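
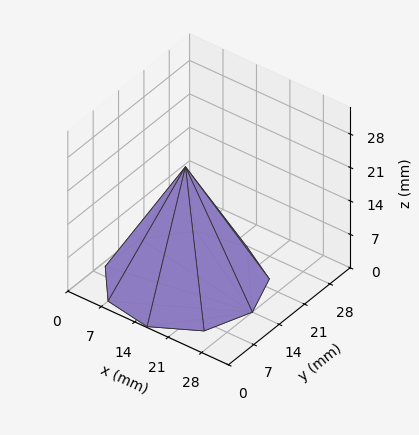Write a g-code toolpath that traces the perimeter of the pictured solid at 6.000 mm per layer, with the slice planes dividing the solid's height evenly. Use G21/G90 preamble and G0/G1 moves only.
Reading the render: the shape is a regular 9-sided pyramid, base circumscribed radius ≈ 14 mm, apex at z ≈ 24 mm (dimensions read to the nearest mm from the axis ticks). For the g-code, the solid's height is divided into equal slices at the stated Δz and each level perimeter traced with G1 moves after a G0 lift.

; perimeter-only toolpath
G21 ; units = mm
G90 ; absolute positioning
G28 ; home
; layer 1
G0 Z6.000
G0 X24.500 Y14.000
G1 X22.044 Y20.749
G1 X15.823 Y24.340
G1 X8.750 Y23.093
G1 X4.133 Y17.591
G1 X4.133 Y10.409
G1 X8.750 Y4.907
G1 X15.823 Y3.660
G1 X22.044 Y7.251
G1 X24.500 Y14.000
; layer 2
G0 Z12.000
G0 X21.000 Y14.000
G1 X19.363 Y18.499
G1 X15.216 Y20.893
G1 X10.500 Y20.062
G1 X7.422 Y16.394
G1 X7.422 Y11.606
G1 X10.500 Y7.938
G1 X15.216 Y7.106
G1 X19.363 Y9.501
G1 X21.000 Y14.000
; layer 3
G0 Z18.000
G0 X17.500 Y14.000
G1 X16.681 Y16.250
G1 X14.608 Y17.447
G1 X12.250 Y17.031
G1 X10.711 Y15.197
G1 X10.711 Y12.803
G1 X12.250 Y10.969
G1 X14.608 Y10.553
G1 X16.681 Y11.750
G1 X17.500 Y14.000
M2 ; end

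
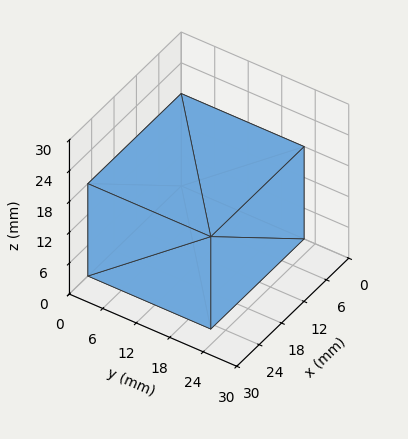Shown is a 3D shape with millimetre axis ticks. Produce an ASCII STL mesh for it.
Reading the render: the shape is a rectangular box, roughly 25 × 22 mm footprint and 18 mm tall (dimensions read to the nearest mm from the axis ticks). For the STL, each face is triangulated and given an outward normal.

solid part
  facet normal 0.0000 0.0000 -1.0000
    outer loop
      vertex 25.0 22.0 0.0
      vertex 25.0 0.0 0.0
      vertex 0.0 0.0 0.0
    endloop
  endfacet
  facet normal 0.0000 0.0000 -1.0000
    outer loop
      vertex 0.0 22.0 0.0
      vertex 25.0 22.0 0.0
      vertex 0.0 0.0 0.0
    endloop
  endfacet
  facet normal 0.0000 0.0000 1.0000
    outer loop
      vertex 0.0 0.0 18.0
      vertex 25.0 0.0 18.0
      vertex 25.0 22.0 18.0
    endloop
  endfacet
  facet normal 0.0000 0.0000 1.0000
    outer loop
      vertex 0.0 0.0 18.0
      vertex 25.0 22.0 18.0
      vertex 0.0 22.0 18.0
    endloop
  endfacet
  facet normal 0.0000 -1.0000 0.0000
    outer loop
      vertex 0.0 0.0 0.0
      vertex 25.0 0.0 0.0
      vertex 25.0 0.0 18.0
    endloop
  endfacet
  facet normal 0.0000 -1.0000 0.0000
    outer loop
      vertex 0.0 0.0 0.0
      vertex 25.0 0.0 18.0
      vertex 0.0 0.0 18.0
    endloop
  endfacet
  facet normal 0.0000 1.0000 0.0000
    outer loop
      vertex 25.0 22.0 18.0
      vertex 25.0 22.0 0.0
      vertex 0.0 22.0 0.0
    endloop
  endfacet
  facet normal 0.0000 1.0000 0.0000
    outer loop
      vertex 0.0 22.0 18.0
      vertex 25.0 22.0 18.0
      vertex 0.0 22.0 0.0
    endloop
  endfacet
  facet normal -1.0000 0.0000 0.0000
    outer loop
      vertex 0.0 22.0 18.0
      vertex 0.0 22.0 0.0
      vertex 0.0 0.0 0.0
    endloop
  endfacet
  facet normal -1.0000 0.0000 0.0000
    outer loop
      vertex 0.0 0.0 18.0
      vertex 0.0 22.0 18.0
      vertex 0.0 0.0 0.0
    endloop
  endfacet
  facet normal 1.0000 0.0000 0.0000
    outer loop
      vertex 25.0 0.0 0.0
      vertex 25.0 22.0 0.0
      vertex 25.0 22.0 18.0
    endloop
  endfacet
  facet normal 1.0000 0.0000 0.0000
    outer loop
      vertex 25.0 0.0 0.0
      vertex 25.0 22.0 18.0
      vertex 25.0 0.0 18.0
    endloop
  endfacet
endsolid part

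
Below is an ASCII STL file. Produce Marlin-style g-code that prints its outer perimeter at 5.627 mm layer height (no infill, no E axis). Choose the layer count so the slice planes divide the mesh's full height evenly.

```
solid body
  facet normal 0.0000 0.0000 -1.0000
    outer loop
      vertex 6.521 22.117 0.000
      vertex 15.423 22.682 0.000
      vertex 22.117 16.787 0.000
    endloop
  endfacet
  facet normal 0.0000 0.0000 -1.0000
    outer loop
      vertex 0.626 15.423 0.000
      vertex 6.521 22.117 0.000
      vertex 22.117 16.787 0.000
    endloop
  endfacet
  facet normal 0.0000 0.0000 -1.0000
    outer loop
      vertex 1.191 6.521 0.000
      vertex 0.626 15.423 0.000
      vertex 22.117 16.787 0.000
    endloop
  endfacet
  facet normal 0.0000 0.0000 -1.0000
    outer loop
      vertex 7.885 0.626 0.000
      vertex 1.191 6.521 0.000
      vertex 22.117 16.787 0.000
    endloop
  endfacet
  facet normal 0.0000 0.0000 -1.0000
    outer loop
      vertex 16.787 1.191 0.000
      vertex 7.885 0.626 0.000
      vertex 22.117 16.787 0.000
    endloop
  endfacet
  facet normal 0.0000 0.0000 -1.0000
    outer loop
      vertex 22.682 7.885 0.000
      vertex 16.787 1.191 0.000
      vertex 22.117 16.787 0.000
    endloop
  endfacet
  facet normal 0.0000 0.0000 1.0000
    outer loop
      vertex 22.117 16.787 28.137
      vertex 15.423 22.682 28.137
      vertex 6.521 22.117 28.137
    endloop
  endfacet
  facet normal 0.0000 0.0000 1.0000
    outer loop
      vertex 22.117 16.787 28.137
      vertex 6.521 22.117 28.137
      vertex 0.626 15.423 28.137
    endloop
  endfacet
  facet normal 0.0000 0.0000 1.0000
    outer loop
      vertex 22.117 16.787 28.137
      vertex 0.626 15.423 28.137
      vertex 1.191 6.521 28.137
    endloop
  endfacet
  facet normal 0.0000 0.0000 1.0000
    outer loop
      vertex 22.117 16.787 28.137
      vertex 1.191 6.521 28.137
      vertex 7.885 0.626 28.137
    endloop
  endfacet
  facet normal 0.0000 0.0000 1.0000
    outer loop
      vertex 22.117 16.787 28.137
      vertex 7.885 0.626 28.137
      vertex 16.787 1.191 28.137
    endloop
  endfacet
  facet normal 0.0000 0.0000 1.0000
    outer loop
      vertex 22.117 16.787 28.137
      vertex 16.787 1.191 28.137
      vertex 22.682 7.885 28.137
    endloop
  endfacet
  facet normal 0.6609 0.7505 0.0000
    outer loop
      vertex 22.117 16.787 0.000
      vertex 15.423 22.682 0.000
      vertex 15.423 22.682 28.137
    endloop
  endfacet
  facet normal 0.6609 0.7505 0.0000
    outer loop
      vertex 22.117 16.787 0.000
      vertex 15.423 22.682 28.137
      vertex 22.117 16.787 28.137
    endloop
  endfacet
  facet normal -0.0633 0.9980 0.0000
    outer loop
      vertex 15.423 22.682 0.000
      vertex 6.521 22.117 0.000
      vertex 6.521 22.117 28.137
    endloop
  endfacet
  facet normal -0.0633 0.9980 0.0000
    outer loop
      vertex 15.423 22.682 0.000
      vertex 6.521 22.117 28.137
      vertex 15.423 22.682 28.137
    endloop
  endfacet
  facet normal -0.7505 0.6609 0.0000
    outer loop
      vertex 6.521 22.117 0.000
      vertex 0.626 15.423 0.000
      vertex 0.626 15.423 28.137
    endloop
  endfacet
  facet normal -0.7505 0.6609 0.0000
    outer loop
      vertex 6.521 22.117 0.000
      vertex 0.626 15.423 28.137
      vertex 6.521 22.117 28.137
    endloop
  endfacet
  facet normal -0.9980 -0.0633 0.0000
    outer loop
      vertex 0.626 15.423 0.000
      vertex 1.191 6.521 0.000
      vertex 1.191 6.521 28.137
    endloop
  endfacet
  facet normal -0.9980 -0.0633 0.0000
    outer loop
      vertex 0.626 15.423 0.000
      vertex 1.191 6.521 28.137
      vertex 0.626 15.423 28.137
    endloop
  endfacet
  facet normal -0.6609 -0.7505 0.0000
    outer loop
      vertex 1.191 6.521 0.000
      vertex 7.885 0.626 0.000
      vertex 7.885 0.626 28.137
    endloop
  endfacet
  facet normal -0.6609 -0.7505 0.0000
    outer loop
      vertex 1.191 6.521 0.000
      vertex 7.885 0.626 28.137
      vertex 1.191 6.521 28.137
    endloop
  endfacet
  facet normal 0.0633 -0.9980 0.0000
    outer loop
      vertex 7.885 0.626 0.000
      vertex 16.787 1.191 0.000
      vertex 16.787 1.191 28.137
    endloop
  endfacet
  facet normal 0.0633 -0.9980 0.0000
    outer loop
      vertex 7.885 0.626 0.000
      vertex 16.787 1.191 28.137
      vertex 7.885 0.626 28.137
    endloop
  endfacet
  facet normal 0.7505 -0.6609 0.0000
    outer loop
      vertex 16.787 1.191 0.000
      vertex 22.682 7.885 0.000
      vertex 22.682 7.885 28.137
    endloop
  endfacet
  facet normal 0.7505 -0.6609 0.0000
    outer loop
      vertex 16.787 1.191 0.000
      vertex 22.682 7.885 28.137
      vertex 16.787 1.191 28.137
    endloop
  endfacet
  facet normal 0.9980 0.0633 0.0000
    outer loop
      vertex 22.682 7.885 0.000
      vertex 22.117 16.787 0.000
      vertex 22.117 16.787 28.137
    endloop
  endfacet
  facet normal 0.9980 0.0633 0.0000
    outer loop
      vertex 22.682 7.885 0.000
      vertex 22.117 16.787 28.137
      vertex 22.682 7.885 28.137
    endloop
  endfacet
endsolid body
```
; perimeter-only toolpath
G21 ; units = mm
G90 ; absolute positioning
G28 ; home
; layer 1
G0 Z5.627
G0 X22.117 Y16.787
G1 X15.423 Y22.682
G1 X6.521 Y22.117
G1 X0.626 Y15.423
G1 X1.191 Y6.521
G1 X7.885 Y0.626
G1 X16.787 Y1.191
G1 X22.682 Y7.885
G1 X22.117 Y16.787
; layer 2
G0 Z11.255
G0 X22.117 Y16.787
G1 X15.423 Y22.682
G1 X6.521 Y22.117
G1 X0.626 Y15.423
G1 X1.191 Y6.521
G1 X7.885 Y0.626
G1 X16.787 Y1.191
G1 X22.682 Y7.885
G1 X22.117 Y16.787
; layer 3
G0 Z16.882
G0 X22.117 Y16.787
G1 X15.423 Y22.682
G1 X6.521 Y22.117
G1 X0.626 Y15.423
G1 X1.191 Y6.521
G1 X7.885 Y0.626
G1 X16.787 Y1.191
G1 X22.682 Y7.885
G1 X22.117 Y16.787
; layer 4
G0 Z22.510
G0 X22.117 Y16.787
G1 X15.423 Y22.682
G1 X6.521 Y22.117
G1 X0.626 Y15.423
G1 X1.191 Y6.521
G1 X7.885 Y0.626
G1 X16.787 Y1.191
G1 X22.682 Y7.885
G1 X22.117 Y16.787
; layer 5
G0 Z28.137
G0 X22.117 Y16.787
G1 X15.423 Y22.682
G1 X6.521 Y22.117
G1 X0.626 Y15.423
G1 X1.191 Y6.521
G1 X7.885 Y0.626
G1 X16.787 Y1.191
G1 X22.682 Y7.885
G1 X22.117 Y16.787
M2 ; end

The solid is a regular 8-sided prism (a cylinder approximated with 8 flat sides), circumscribed radius ≈ 11.7 mm, height ≈ 28.1 mm. Slicing at Δz = 5.627 mm — 5 equal slices spanning the solid's height, so layer i sits at z = i·h/5 — gives 5 non-empty perimeters. Each is a 8-segment closed polygon; G0 lifts to the layer z and rapids to the start vertex, then G1 traces the edges.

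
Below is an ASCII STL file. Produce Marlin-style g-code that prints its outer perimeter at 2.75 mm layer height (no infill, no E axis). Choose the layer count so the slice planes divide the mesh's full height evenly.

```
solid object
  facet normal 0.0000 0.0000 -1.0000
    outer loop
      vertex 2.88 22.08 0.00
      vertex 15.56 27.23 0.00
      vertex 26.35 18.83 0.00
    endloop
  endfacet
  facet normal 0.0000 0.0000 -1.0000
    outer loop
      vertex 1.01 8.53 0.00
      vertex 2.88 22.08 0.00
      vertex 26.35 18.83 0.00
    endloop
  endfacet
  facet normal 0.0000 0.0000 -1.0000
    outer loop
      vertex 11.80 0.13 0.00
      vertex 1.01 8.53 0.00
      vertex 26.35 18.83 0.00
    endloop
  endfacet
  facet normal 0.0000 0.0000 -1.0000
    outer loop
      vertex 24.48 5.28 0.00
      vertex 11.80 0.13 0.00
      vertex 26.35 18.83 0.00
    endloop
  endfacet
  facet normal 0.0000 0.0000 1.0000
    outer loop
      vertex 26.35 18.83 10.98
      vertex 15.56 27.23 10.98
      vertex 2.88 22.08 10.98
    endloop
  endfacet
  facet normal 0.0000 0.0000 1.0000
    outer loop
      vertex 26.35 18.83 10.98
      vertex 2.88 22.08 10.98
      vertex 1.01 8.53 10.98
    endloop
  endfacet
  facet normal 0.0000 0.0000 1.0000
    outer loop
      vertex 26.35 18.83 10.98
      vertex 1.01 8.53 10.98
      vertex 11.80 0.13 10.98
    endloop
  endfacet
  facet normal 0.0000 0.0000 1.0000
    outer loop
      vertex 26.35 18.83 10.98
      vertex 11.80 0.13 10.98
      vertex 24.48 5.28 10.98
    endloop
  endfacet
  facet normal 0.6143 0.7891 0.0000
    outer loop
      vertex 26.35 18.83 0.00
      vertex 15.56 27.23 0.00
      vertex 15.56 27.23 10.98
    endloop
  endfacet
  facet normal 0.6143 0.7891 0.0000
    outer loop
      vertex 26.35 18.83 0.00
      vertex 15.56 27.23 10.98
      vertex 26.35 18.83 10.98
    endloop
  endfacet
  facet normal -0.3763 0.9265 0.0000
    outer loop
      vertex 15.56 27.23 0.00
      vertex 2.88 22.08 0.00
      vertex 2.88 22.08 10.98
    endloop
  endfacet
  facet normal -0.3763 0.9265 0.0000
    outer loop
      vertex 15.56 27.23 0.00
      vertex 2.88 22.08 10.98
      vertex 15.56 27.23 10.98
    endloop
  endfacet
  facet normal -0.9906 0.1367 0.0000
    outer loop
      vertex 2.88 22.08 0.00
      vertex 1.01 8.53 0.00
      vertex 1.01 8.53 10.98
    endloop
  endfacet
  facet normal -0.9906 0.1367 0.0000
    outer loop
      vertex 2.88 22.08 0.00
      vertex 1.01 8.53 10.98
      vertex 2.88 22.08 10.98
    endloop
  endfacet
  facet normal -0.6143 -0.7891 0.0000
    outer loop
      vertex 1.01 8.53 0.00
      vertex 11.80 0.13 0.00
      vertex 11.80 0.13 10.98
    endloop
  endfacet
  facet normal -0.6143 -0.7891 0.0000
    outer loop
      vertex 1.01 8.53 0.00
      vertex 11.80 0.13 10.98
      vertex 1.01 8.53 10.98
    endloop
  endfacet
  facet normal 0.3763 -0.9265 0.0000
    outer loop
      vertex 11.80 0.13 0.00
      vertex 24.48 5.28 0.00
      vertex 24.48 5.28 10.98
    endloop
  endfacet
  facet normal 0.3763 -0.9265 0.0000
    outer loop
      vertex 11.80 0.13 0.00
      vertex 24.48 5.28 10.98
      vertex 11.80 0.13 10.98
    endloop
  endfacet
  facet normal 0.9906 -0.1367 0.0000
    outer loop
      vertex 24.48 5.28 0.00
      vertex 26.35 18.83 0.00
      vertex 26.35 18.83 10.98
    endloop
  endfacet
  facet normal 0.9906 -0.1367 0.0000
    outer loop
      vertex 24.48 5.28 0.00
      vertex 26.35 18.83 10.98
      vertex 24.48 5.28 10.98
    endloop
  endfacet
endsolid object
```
; perimeter-only toolpath
G21 ; units = mm
G90 ; absolute positioning
G28 ; home
; layer 1
G0 Z2.75
G0 X26.35 Y18.83
G1 X15.56 Y27.23
G1 X2.88 Y22.08
G1 X1.01 Y8.53
G1 X11.80 Y0.13
G1 X24.48 Y5.28
G1 X26.35 Y18.83
; layer 2
G0 Z5.49
G0 X26.35 Y18.83
G1 X15.56 Y27.23
G1 X2.88 Y22.08
G1 X1.01 Y8.53
G1 X11.80 Y0.13
G1 X24.48 Y5.28
G1 X26.35 Y18.83
; layer 3
G0 Z8.23
G0 X26.35 Y18.83
G1 X15.56 Y27.23
G1 X2.88 Y22.08
G1 X1.01 Y8.53
G1 X11.80 Y0.13
G1 X24.48 Y5.28
G1 X26.35 Y18.83
; layer 4
G0 Z10.98
G0 X26.35 Y18.83
G1 X15.56 Y27.23
G1 X2.88 Y22.08
G1 X1.01 Y8.53
G1 X11.80 Y0.13
G1 X24.48 Y5.28
G1 X26.35 Y18.83
M2 ; end

The solid is a regular 6-sided prism (a cylinder approximated with 6 flat sides), circumscribed radius ≈ 13.7 mm, height ≈ 11 mm. Slicing at Δz = 2.75 mm — 4 equal slices spanning the solid's height, so layer i sits at z = i·h/4 — gives 4 non-empty perimeters. Each is a 6-segment closed polygon; G0 lifts to the layer z and rapids to the start vertex, then G1 traces the edges.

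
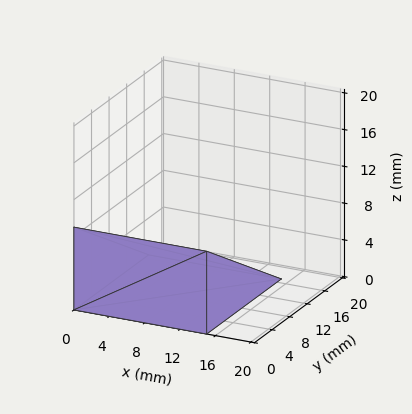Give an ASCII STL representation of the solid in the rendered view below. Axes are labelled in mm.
Reading the render: the shape is a wedge (ramp): 15 × 17 mm base, rising to 9 mm along the y=0 edge and sloping linearly to z=0 at y=17 (dimensions read to the nearest mm from the axis ticks). For the STL, each face is triangulated and given an outward normal.

solid part
  facet normal 0.0000 0.0000 -1.0000
    outer loop
      vertex 15.0 17.0 0.0
      vertex 15.0 0.0 0.0
      vertex 0.0 0.0 0.0
    endloop
  endfacet
  facet normal 0.0000 0.0000 -1.0000
    outer loop
      vertex 0.0 17.0 0.0
      vertex 15.0 17.0 0.0
      vertex 0.0 0.0 0.0
    endloop
  endfacet
  facet normal 0.0000 -1.0000 0.0000
    outer loop
      vertex 0.0 0.0 0.0
      vertex 15.0 0.0 0.0
      vertex 15.0 0.0 9.0
    endloop
  endfacet
  facet normal 0.0000 -1.0000 0.0000
    outer loop
      vertex 0.0 0.0 0.0
      vertex 15.0 0.0 9.0
      vertex 0.0 0.0 9.0
    endloop
  endfacet
  facet normal 0.0000 0.4679 0.8838
    outer loop
      vertex 0.0 0.0 9.0
      vertex 15.0 0.0 9.0
      vertex 15.0 17.0 0.0
    endloop
  endfacet
  facet normal 0.0000 0.4679 0.8838
    outer loop
      vertex 0.0 0.0 9.0
      vertex 15.0 17.0 0.0
      vertex 0.0 17.0 0.0
    endloop
  endfacet
  facet normal -1.0000 0.0000 0.0000
    outer loop
      vertex 0.0 0.0 9.0
      vertex 0.0 17.0 0.0
      vertex 0.0 0.0 0.0
    endloop
  endfacet
  facet normal 1.0000 0.0000 0.0000
    outer loop
      vertex 15.0 0.0 0.0
      vertex 15.0 17.0 0.0
      vertex 15.0 0.0 9.0
    endloop
  endfacet
endsolid part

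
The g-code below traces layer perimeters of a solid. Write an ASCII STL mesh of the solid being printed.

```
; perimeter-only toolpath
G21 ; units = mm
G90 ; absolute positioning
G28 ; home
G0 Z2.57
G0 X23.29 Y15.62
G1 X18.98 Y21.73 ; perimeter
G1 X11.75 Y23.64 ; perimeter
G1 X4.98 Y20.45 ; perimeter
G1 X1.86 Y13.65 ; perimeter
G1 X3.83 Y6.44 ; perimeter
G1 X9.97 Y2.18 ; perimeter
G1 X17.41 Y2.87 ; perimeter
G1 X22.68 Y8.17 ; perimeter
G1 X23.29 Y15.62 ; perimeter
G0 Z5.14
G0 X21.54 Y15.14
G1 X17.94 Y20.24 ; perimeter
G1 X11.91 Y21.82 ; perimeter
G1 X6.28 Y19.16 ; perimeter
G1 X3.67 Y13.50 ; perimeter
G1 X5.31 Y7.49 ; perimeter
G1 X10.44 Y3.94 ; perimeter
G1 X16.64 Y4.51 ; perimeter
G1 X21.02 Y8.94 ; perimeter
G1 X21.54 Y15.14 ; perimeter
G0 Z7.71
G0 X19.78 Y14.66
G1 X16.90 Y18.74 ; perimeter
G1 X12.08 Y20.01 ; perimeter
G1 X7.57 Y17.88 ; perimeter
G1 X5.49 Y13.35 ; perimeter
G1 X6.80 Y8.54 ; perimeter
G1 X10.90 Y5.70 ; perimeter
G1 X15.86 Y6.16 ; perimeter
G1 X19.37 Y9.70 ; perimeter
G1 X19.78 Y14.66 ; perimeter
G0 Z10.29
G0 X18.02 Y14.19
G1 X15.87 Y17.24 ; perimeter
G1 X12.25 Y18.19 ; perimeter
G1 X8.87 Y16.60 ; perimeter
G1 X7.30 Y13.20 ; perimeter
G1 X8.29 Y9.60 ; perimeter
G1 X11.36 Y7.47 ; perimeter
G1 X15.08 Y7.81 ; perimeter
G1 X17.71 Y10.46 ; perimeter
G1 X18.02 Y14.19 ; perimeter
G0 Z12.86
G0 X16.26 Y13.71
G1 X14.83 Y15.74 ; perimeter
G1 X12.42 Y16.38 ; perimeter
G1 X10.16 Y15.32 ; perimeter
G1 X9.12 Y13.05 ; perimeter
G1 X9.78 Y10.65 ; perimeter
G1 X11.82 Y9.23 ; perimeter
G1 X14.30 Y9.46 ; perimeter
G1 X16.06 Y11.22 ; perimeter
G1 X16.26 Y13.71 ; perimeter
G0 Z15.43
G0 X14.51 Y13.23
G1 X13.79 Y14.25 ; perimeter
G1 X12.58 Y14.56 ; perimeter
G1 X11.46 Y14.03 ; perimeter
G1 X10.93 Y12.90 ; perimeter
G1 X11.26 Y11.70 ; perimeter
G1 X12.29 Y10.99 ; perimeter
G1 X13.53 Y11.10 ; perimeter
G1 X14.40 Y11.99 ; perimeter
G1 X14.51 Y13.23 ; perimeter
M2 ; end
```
solid part
  facet normal 0.0000 0.0000 -1.0000
    outer loop
      vertex 11.58 25.45 0.00
      vertex 20.02 23.23 0.00
      vertex 25.05 16.10 0.00
    endloop
  endfacet
  facet normal 0.0000 0.0000 -1.0000
    outer loop
      vertex 3.69 21.73 0.00
      vertex 11.58 25.45 0.00
      vertex 25.05 16.10 0.00
    endloop
  endfacet
  facet normal 0.0000 0.0000 -1.0000
    outer loop
      vertex 0.04 13.80 0.00
      vertex 3.69 21.73 0.00
      vertex 25.05 16.10 0.00
    endloop
  endfacet
  facet normal 0.0000 0.0000 -1.0000
    outer loop
      vertex 2.34 5.39 0.00
      vertex 0.04 13.80 0.00
      vertex 25.05 16.10 0.00
    endloop
  endfacet
  facet normal 0.0000 0.0000 -1.0000
    outer loop
      vertex 9.51 0.42 0.00
      vertex 2.34 5.39 0.00
      vertex 25.05 16.10 0.00
    endloop
  endfacet
  facet normal 0.0000 0.0000 -1.0000
    outer loop
      vertex 18.19 1.22 0.00
      vertex 9.51 0.42 0.00
      vertex 25.05 16.10 0.00
    endloop
  endfacet
  facet normal 0.0000 0.0000 -1.0000
    outer loop
      vertex 24.33 7.41 0.00
      vertex 18.19 1.22 0.00
      vertex 25.05 16.10 0.00
    endloop
  endfacet
  facet normal 0.6802 0.4799 0.5541
    outer loop
      vertex 25.05 16.10 0.00
      vertex 20.02 23.23 0.00
      vertex 12.75 12.75 18.00
    endloop
  endfacet
  facet normal 0.2117 0.8050 0.5542
    outer loop
      vertex 20.02 23.23 0.00
      vertex 11.58 25.45 0.00
      vertex 12.75 12.75 18.00
    endloop
  endfacet
  facet normal -0.3550 0.7529 0.5543
    outer loop
      vertex 11.58 25.45 0.00
      vertex 3.69 21.73 0.00
      vertex 12.75 12.75 18.00
    endloop
  endfacet
  facet normal -0.7561 0.3480 0.5542
    outer loop
      vertex 3.69 21.73 0.00
      vertex 0.04 13.80 0.00
      vertex 12.75 12.75 18.00
    endloop
  endfacet
  facet normal -0.8029 -0.2196 0.5541
    outer loop
      vertex 0.04 13.80 0.00
      vertex 2.34 5.39 0.00
      vertex 12.75 12.75 18.00
    endloop
  endfacet
  facet normal -0.4743 -0.6842 0.5540
    outer loop
      vertex 2.34 5.39 0.00
      vertex 9.51 0.42 0.00
      vertex 12.75 12.75 18.00
    endloop
  endfacet
  facet normal 0.0764 -0.8290 0.5541
    outer loop
      vertex 9.51 0.42 0.00
      vertex 18.19 1.22 0.00
      vertex 12.75 12.75 18.00
    endloop
  endfacet
  facet normal 0.5910 -0.5862 0.5541
    outer loop
      vertex 18.19 1.22 0.00
      vertex 24.33 7.41 0.00
      vertex 12.75 12.75 18.00
    endloop
  endfacet
  facet normal 0.8296 -0.0687 0.5541
    outer loop
      vertex 24.33 7.41 0.00
      vertex 25.05 16.10 0.00
      vertex 12.75 12.75 18.00
    endloop
  endfacet
endsolid part

The G0 Z moves step by Δz≈2.57 mm. The G1 loops shrink linearly with z, so the solid tapers from its base footprint up to z≈18. Closing with a flat bottom cap and the tapered top and triangulating gives 16 facets — a regular 9-sided pyramid, base circumscribed radius ≈ 12.8 mm, apex at z ≈ 18 mm.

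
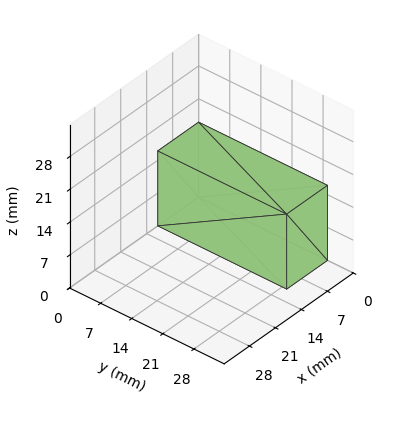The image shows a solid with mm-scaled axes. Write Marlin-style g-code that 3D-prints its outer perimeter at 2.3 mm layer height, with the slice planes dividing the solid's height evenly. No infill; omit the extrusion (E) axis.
Reading the render: the shape is a rectangular box, roughly 11 × 29 mm footprint and 16 mm tall (dimensions read to the nearest mm from the axis ticks). For the g-code, the solid's height is divided into equal slices at the stated Δz and each level perimeter traced with G1 moves after a G0 lift.

; perimeter-only toolpath
G21 ; units = mm
G90 ; absolute positioning
G28 ; home
; layer 1
G0 Z2.3
G0 X0.0 Y0.0
G1 X11.0 Y0.0
G1 X11.0 Y29.0
G1 X0.0 Y29.0
G1 X0.0 Y0.0
; layer 2
G0 Z4.6
G0 X0.0 Y0.0
G1 X11.0 Y0.0
G1 X11.0 Y29.0
G1 X0.0 Y29.0
G1 X0.0 Y0.0
; layer 3
G0 Z6.9
G0 X0.0 Y0.0
G1 X11.0 Y0.0
G1 X11.0 Y29.0
G1 X0.0 Y29.0
G1 X0.0 Y0.0
; layer 4
G0 Z9.1
G0 X0.0 Y0.0
G1 X11.0 Y0.0
G1 X11.0 Y29.0
G1 X0.0 Y29.0
G1 X0.0 Y0.0
; layer 5
G0 Z11.4
G0 X0.0 Y0.0
G1 X11.0 Y0.0
G1 X11.0 Y29.0
G1 X0.0 Y29.0
G1 X0.0 Y0.0
; layer 6
G0 Z13.7
G0 X0.0 Y0.0
G1 X11.0 Y0.0
G1 X11.0 Y29.0
G1 X0.0 Y29.0
G1 X0.0 Y0.0
; layer 7
G0 Z16.0
G0 X0.0 Y0.0
G1 X11.0 Y0.0
G1 X11.0 Y29.0
G1 X0.0 Y29.0
G1 X0.0 Y0.0
M2 ; end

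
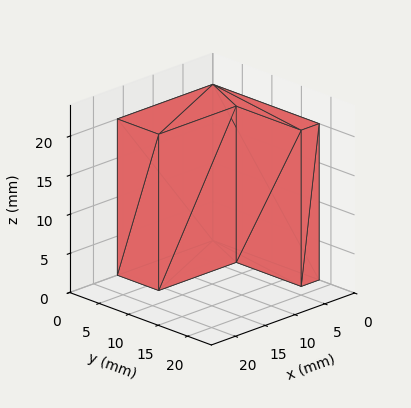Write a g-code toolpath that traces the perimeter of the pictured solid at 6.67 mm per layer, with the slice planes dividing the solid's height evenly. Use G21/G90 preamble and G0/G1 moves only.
Reading the render: the shape is an L-shaped prism: outer 16 × 18 mm, arm thicknesses ≈ 7 mm (horizontal) and 3 mm (vertical), extruded 20 mm in z (dimensions read to the nearest mm from the axis ticks). For the g-code, the solid's height is divided into equal slices at the stated Δz and each level perimeter traced with G1 moves after a G0 lift.

; perimeter-only toolpath
G21 ; units = mm
G90 ; absolute positioning
G28 ; home
; layer 1
G0 Z6.67
G0 X0.00 Y0.00
G1 X16.00 Y0.00
G1 X16.00 Y7.00
G1 X3.00 Y7.00
G1 X3.00 Y18.00
G1 X0.00 Y18.00
G1 X0.00 Y0.00
; layer 2
G0 Z13.33
G0 X0.00 Y0.00
G1 X16.00 Y0.00
G1 X16.00 Y7.00
G1 X3.00 Y7.00
G1 X3.00 Y18.00
G1 X0.00 Y18.00
G1 X0.00 Y0.00
; layer 3
G0 Z20.00
G0 X0.00 Y0.00
G1 X16.00 Y0.00
G1 X16.00 Y7.00
G1 X3.00 Y7.00
G1 X3.00 Y18.00
G1 X0.00 Y18.00
G1 X0.00 Y0.00
M2 ; end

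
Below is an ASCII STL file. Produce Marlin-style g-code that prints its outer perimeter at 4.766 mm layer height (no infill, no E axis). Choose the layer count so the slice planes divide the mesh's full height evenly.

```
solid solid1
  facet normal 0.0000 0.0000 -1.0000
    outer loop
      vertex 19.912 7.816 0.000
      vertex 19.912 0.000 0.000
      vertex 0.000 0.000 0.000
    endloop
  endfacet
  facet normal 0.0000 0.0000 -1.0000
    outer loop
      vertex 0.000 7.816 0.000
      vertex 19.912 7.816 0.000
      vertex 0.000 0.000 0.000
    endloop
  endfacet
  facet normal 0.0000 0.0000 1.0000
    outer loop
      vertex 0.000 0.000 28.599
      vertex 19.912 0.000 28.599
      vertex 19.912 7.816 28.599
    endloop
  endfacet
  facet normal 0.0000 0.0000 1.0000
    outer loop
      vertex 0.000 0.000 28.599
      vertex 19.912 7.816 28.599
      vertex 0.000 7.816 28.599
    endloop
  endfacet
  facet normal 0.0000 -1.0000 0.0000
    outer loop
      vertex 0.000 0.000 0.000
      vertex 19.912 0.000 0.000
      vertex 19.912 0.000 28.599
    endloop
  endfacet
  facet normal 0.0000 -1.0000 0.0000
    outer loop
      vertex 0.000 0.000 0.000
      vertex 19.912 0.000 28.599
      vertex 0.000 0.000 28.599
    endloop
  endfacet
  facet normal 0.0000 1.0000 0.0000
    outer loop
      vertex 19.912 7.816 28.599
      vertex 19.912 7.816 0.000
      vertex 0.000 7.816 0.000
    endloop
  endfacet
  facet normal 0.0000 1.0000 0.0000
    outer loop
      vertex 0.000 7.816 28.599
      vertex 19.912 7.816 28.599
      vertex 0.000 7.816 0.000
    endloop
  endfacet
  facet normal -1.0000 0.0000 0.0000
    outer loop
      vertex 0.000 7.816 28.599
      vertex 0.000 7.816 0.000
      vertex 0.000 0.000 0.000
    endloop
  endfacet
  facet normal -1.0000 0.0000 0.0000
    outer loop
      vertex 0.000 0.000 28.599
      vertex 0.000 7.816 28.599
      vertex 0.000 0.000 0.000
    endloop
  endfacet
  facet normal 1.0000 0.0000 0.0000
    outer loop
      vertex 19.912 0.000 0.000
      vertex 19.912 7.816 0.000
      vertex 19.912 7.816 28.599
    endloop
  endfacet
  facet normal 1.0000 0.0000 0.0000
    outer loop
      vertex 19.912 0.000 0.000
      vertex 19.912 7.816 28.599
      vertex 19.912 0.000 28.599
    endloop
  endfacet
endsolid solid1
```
; perimeter-only toolpath
G21 ; units = mm
G90 ; absolute positioning
G28 ; home
; layer 1
G0 Z4.766
G0 X0.000 Y0.000
G1 X19.912 Y0.000
G1 X19.912 Y7.816
G1 X0.000 Y7.816
G1 X0.000 Y0.000
; layer 2
G0 Z9.533
G0 X0.000 Y0.000
G1 X19.912 Y0.000
G1 X19.912 Y7.816
G1 X0.000 Y7.816
G1 X0.000 Y0.000
; layer 3
G0 Z14.299
G0 X0.000 Y0.000
G1 X19.912 Y0.000
G1 X19.912 Y7.816
G1 X0.000 Y7.816
G1 X0.000 Y0.000
; layer 4
G0 Z19.066
G0 X0.000 Y0.000
G1 X19.912 Y0.000
G1 X19.912 Y7.816
G1 X0.000 Y7.816
G1 X0.000 Y0.000
; layer 5
G0 Z23.832
G0 X0.000 Y0.000
G1 X19.912 Y0.000
G1 X19.912 Y7.816
G1 X0.000 Y7.816
G1 X0.000 Y0.000
; layer 6
G0 Z28.599
G0 X0.000 Y0.000
G1 X19.912 Y0.000
G1 X19.912 Y7.816
G1 X0.000 Y7.816
G1 X0.000 Y0.000
M2 ; end

The solid is a rectangular box, roughly 19.9 × 7.82 mm footprint and 28.6 mm tall. Slicing at Δz = 4.766 mm — 6 equal slices spanning the solid's height, so layer i sits at z = i·h/6 — gives 6 non-empty perimeters. Each is a 4-segment closed polygon; G0 lifts to the layer z and rapids to the start vertex, then G1 traces the edges.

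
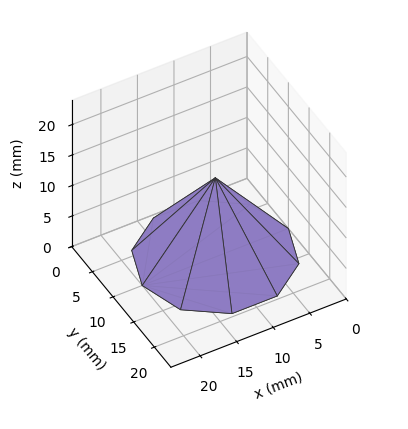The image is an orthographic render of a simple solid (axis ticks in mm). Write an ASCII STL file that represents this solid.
Reading the render: the shape is a regular 10-sided pyramid, base circumscribed radius ≈ 10 mm, apex at z ≈ 13 mm (dimensions read to the nearest mm from the axis ticks). For the STL, each face is triangulated and given an outward normal.

solid part
  facet normal 0.0000 0.0000 -1.0000
    outer loop
      vertex 13.1 19.5 0.0
      vertex 18.1 15.9 0.0
      vertex 20.0 10.0 0.0
    endloop
  endfacet
  facet normal 0.0000 0.0000 -1.0000
    outer loop
      vertex 6.9 19.5 0.0
      vertex 13.1 19.5 0.0
      vertex 20.0 10.0 0.0
    endloop
  endfacet
  facet normal 0.0000 0.0000 -1.0000
    outer loop
      vertex 1.9 15.9 0.0
      vertex 6.9 19.5 0.0
      vertex 20.0 10.0 0.0
    endloop
  endfacet
  facet normal 0.0000 0.0000 -1.0000
    outer loop
      vertex 0.0 10.0 0.0
      vertex 1.9 15.9 0.0
      vertex 20.0 10.0 0.0
    endloop
  endfacet
  facet normal 0.0000 0.0000 -1.0000
    outer loop
      vertex 1.9 4.1 0.0
      vertex 0.0 10.0 0.0
      vertex 20.0 10.0 0.0
    endloop
  endfacet
  facet normal 0.0000 0.0000 -1.0000
    outer loop
      vertex 6.9 0.5 0.0
      vertex 1.9 4.1 0.0
      vertex 20.0 10.0 0.0
    endloop
  endfacet
  facet normal 0.0000 0.0000 -1.0000
    outer loop
      vertex 13.1 0.5 0.0
      vertex 6.9 0.5 0.0
      vertex 20.0 10.0 0.0
    endloop
  endfacet
  facet normal 0.0000 0.0000 -1.0000
    outer loop
      vertex 18.1 4.1 0.0
      vertex 13.1 0.5 0.0
      vertex 20.0 10.0 0.0
    endloop
  endfacet
  facet normal 0.7680 0.2473 0.5908
    outer loop
      vertex 20.0 10.0 0.0
      vertex 18.1 15.9 0.0
      vertex 10.0 10.0 13.0
    endloop
  endfacet
  facet normal 0.4714 0.6547 0.5909
    outer loop
      vertex 18.1 15.9 0.0
      vertex 13.1 19.5 0.0
      vertex 10.0 10.0 13.0
    endloop
  endfacet
  facet normal 0.0000 0.8074 0.5900
    outer loop
      vertex 13.1 19.5 0.0
      vertex 6.9 19.5 0.0
      vertex 10.0 10.0 13.0
    endloop
  endfacet
  facet normal -0.4714 0.6547 0.5909
    outer loop
      vertex 6.9 19.5 0.0
      vertex 1.9 15.9 0.0
      vertex 10.0 10.0 13.0
    endloop
  endfacet
  facet normal -0.7680 0.2473 0.5908
    outer loop
      vertex 1.9 15.9 0.0
      vertex 0.0 10.0 0.0
      vertex 10.0 10.0 13.0
    endloop
  endfacet
  facet normal -0.7680 -0.2473 0.5908
    outer loop
      vertex 0.0 10.0 0.0
      vertex 1.9 4.1 0.0
      vertex 10.0 10.0 13.0
    endloop
  endfacet
  facet normal -0.4714 -0.6547 0.5909
    outer loop
      vertex 1.9 4.1 0.0
      vertex 6.9 0.5 0.0
      vertex 10.0 10.0 13.0
    endloop
  endfacet
  facet normal 0.0000 -0.8074 0.5900
    outer loop
      vertex 6.9 0.5 0.0
      vertex 13.1 0.5 0.0
      vertex 10.0 10.0 13.0
    endloop
  endfacet
  facet normal 0.4714 -0.6547 0.5909
    outer loop
      vertex 13.1 0.5 0.0
      vertex 18.1 4.1 0.0
      vertex 10.0 10.0 13.0
    endloop
  endfacet
  facet normal 0.7680 -0.2473 0.5908
    outer loop
      vertex 18.1 4.1 0.0
      vertex 20.0 10.0 0.0
      vertex 10.0 10.0 13.0
    endloop
  endfacet
endsolid part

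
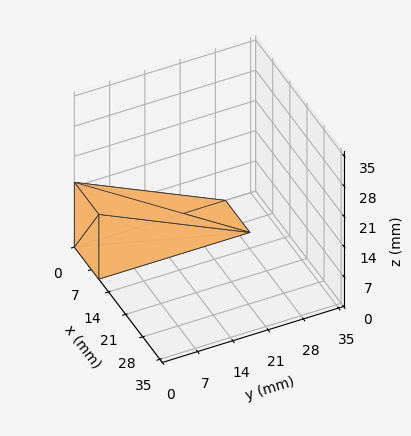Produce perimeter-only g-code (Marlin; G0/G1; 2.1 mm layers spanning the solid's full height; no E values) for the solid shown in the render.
Reading the render: the shape is a wedge (ramp): 10 × 30 mm base, rising to 15 mm along the y=0 edge and sloping linearly to z=0 at y=30 (dimensions read to the nearest mm from the axis ticks). For the g-code, the solid's height is divided into equal slices at the stated Δz and each level perimeter traced with G1 moves after a G0 lift.

; perimeter-only toolpath
G21 ; units = mm
G90 ; absolute positioning
G28 ; home
; layer 1
G0 Z2.1
G0 X0.0 Y0.0
G1 X10.0 Y0.0
G1 X10.0 Y25.7
G1 X0.0 Y25.7
G1 X0.0 Y0.0
; layer 2
G0 Z4.3
G0 X0.0 Y0.0
G1 X10.0 Y0.0
G1 X10.0 Y21.4
G1 X0.0 Y21.4
G1 X0.0 Y0.0
; layer 3
G0 Z6.4
G0 X0.0 Y0.0
G1 X10.0 Y0.0
G1 X10.0 Y17.1
G1 X0.0 Y17.1
G1 X0.0 Y0.0
; layer 4
G0 Z8.6
G0 X0.0 Y0.0
G1 X10.0 Y0.0
G1 X10.0 Y12.9
G1 X0.0 Y12.9
G1 X0.0 Y0.0
; layer 5
G0 Z10.7
G0 X0.0 Y0.0
G1 X10.0 Y0.0
G1 X10.0 Y8.6
G1 X0.0 Y8.6
G1 X0.0 Y0.0
; layer 6
G0 Z12.9
G0 X0.0 Y0.0
G1 X10.0 Y0.0
G1 X10.0 Y4.3
G1 X0.0 Y4.3
G1 X0.0 Y0.0
M2 ; end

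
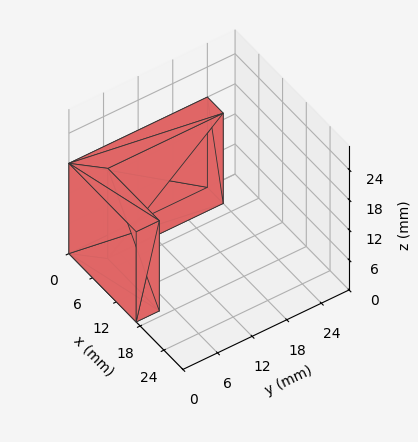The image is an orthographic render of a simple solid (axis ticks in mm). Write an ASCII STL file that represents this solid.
Reading the render: the shape is an L-shaped prism: outer 17 × 24 mm, arm thicknesses ≈ 4 mm (horizontal) and 4 mm (vertical), extruded 18 mm in z (dimensions read to the nearest mm from the axis ticks). For the STL, each face is triangulated and given an outward normal.

solid part
  facet normal 0.0000 0.0000 -1.0000
    outer loop
      vertex 17.000 4.000 0.000
      vertex 17.000 0.000 0.000
      vertex 0.000 0.000 0.000
    endloop
  endfacet
  facet normal 0.0000 0.0000 -1.0000
    outer loop
      vertex 4.000 4.000 0.000
      vertex 17.000 4.000 0.000
      vertex 0.000 0.000 0.000
    endloop
  endfacet
  facet normal 0.0000 0.0000 -1.0000
    outer loop
      vertex 4.000 24.000 0.000
      vertex 4.000 4.000 0.000
      vertex 0.000 0.000 0.000
    endloop
  endfacet
  facet normal 0.0000 0.0000 -1.0000
    outer loop
      vertex 0.000 24.000 0.000
      vertex 4.000 24.000 0.000
      vertex 0.000 0.000 0.000
    endloop
  endfacet
  facet normal 0.0000 0.0000 1.0000
    outer loop
      vertex 0.000 0.000 18.000
      vertex 17.000 0.000 18.000
      vertex 17.000 4.000 18.000
    endloop
  endfacet
  facet normal 0.0000 0.0000 1.0000
    outer loop
      vertex 0.000 0.000 18.000
      vertex 17.000 4.000 18.000
      vertex 4.000 4.000 18.000
    endloop
  endfacet
  facet normal 0.0000 0.0000 1.0000
    outer loop
      vertex 0.000 0.000 18.000
      vertex 4.000 4.000 18.000
      vertex 4.000 24.000 18.000
    endloop
  endfacet
  facet normal 0.0000 0.0000 1.0000
    outer loop
      vertex 0.000 0.000 18.000
      vertex 4.000 24.000 18.000
      vertex 0.000 24.000 18.000
    endloop
  endfacet
  facet normal 0.0000 -1.0000 0.0000
    outer loop
      vertex 0.000 0.000 0.000
      vertex 17.000 0.000 0.000
      vertex 17.000 0.000 18.000
    endloop
  endfacet
  facet normal 0.0000 -1.0000 0.0000
    outer loop
      vertex 0.000 0.000 0.000
      vertex 17.000 0.000 18.000
      vertex 0.000 0.000 18.000
    endloop
  endfacet
  facet normal 1.0000 0.0000 0.0000
    outer loop
      vertex 17.000 0.000 0.000
      vertex 17.000 4.000 0.000
      vertex 17.000 4.000 18.000
    endloop
  endfacet
  facet normal 1.0000 0.0000 0.0000
    outer loop
      vertex 17.000 0.000 0.000
      vertex 17.000 4.000 18.000
      vertex 17.000 0.000 18.000
    endloop
  endfacet
  facet normal 0.0000 1.0000 0.0000
    outer loop
      vertex 17.000 4.000 0.000
      vertex 4.000 4.000 0.000
      vertex 4.000 4.000 18.000
    endloop
  endfacet
  facet normal 0.0000 1.0000 0.0000
    outer loop
      vertex 17.000 4.000 0.000
      vertex 4.000 4.000 18.000
      vertex 17.000 4.000 18.000
    endloop
  endfacet
  facet normal 1.0000 0.0000 0.0000
    outer loop
      vertex 4.000 4.000 0.000
      vertex 4.000 24.000 0.000
      vertex 4.000 24.000 18.000
    endloop
  endfacet
  facet normal 1.0000 0.0000 0.0000
    outer loop
      vertex 4.000 4.000 0.000
      vertex 4.000 24.000 18.000
      vertex 4.000 4.000 18.000
    endloop
  endfacet
  facet normal 0.0000 1.0000 0.0000
    outer loop
      vertex 4.000 24.000 0.000
      vertex 0.000 24.000 0.000
      vertex 0.000 24.000 18.000
    endloop
  endfacet
  facet normal 0.0000 1.0000 0.0000
    outer loop
      vertex 4.000 24.000 0.000
      vertex 0.000 24.000 18.000
      vertex 4.000 24.000 18.000
    endloop
  endfacet
  facet normal -1.0000 0.0000 0.0000
    outer loop
      vertex 0.000 24.000 0.000
      vertex 0.000 0.000 0.000
      vertex 0.000 0.000 18.000
    endloop
  endfacet
  facet normal -1.0000 0.0000 0.0000
    outer loop
      vertex 0.000 24.000 0.000
      vertex 0.000 0.000 18.000
      vertex 0.000 24.000 18.000
    endloop
  endfacet
endsolid part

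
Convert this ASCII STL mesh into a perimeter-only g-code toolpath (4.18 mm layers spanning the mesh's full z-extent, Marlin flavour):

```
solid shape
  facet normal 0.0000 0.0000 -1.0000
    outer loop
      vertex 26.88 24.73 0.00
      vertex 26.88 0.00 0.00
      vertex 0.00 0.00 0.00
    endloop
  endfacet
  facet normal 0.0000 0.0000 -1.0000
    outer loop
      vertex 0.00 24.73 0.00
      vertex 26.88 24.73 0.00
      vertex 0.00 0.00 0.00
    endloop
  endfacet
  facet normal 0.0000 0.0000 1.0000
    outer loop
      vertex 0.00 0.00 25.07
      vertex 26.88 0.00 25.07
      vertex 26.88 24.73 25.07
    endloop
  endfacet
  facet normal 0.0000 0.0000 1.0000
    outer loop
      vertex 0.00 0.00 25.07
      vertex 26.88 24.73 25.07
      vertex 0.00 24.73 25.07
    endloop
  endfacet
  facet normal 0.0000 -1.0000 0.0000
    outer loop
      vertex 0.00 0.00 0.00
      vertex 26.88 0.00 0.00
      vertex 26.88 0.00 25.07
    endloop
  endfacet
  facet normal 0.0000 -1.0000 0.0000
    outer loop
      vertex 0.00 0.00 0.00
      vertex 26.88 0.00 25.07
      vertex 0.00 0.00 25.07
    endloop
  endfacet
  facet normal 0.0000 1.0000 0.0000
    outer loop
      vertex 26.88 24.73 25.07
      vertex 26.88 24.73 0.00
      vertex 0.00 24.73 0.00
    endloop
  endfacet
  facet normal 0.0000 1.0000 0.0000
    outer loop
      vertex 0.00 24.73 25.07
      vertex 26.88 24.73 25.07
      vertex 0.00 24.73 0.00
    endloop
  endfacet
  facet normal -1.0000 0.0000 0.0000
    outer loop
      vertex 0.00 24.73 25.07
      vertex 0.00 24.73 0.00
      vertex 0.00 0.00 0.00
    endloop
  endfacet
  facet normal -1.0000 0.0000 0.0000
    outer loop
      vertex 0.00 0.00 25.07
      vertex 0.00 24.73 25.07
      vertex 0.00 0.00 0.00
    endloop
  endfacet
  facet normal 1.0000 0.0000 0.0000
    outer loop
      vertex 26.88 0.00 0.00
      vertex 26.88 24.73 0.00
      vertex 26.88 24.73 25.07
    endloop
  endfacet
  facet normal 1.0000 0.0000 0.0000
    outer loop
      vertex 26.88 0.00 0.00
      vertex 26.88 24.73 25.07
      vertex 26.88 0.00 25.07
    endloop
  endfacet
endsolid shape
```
; perimeter-only toolpath
G21 ; units = mm
G90 ; absolute positioning
G28 ; home
; layer 1
G0 Z4.18
G0 X0.00 Y0.00
G1 X26.88 Y0.00
G1 X26.88 Y24.73
G1 X0.00 Y24.73
G1 X0.00 Y0.00
; layer 2
G0 Z8.36
G0 X0.00 Y0.00
G1 X26.88 Y0.00
G1 X26.88 Y24.73
G1 X0.00 Y24.73
G1 X0.00 Y0.00
; layer 3
G0 Z12.54
G0 X0.00 Y0.00
G1 X26.88 Y0.00
G1 X26.88 Y24.73
G1 X0.00 Y24.73
G1 X0.00 Y0.00
; layer 4
G0 Z16.71
G0 X0.00 Y0.00
G1 X26.88 Y0.00
G1 X26.88 Y24.73
G1 X0.00 Y24.73
G1 X0.00 Y0.00
; layer 5
G0 Z20.89
G0 X0.00 Y0.00
G1 X26.88 Y0.00
G1 X26.88 Y24.73
G1 X0.00 Y24.73
G1 X0.00 Y0.00
; layer 6
G0 Z25.07
G0 X0.00 Y0.00
G1 X26.88 Y0.00
G1 X26.88 Y24.73
G1 X0.00 Y24.73
G1 X0.00 Y0.00
M2 ; end

The solid is a rectangular box, roughly 26.9 × 24.7 mm footprint and 25.1 mm tall. Slicing at Δz = 4.18 mm — 6 equal slices spanning the solid's height, so layer i sits at z = i·h/6 — gives 6 non-empty perimeters. Each is a 4-segment closed polygon; G0 lifts to the layer z and rapids to the start vertex, then G1 traces the edges.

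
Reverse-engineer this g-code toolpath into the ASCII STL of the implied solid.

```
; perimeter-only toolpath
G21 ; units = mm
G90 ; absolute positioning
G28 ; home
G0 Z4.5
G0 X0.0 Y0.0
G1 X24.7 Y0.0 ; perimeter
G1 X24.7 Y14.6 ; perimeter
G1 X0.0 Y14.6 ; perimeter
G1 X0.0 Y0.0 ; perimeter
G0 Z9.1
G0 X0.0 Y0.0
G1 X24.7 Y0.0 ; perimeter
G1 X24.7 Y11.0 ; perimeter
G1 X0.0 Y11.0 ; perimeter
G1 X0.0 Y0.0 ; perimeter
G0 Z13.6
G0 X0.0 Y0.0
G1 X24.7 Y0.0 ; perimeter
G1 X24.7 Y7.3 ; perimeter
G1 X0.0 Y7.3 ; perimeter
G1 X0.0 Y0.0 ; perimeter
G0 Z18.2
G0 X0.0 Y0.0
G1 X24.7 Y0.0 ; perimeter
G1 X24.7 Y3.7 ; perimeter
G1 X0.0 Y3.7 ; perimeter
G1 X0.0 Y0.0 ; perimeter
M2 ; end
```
solid part
  facet normal 0.0000 0.0000 -1.0000
    outer loop
      vertex 24.7 18.3 0.0
      vertex 24.7 0.0 0.0
      vertex 0.0 0.0 0.0
    endloop
  endfacet
  facet normal 0.0000 0.0000 -1.0000
    outer loop
      vertex 0.0 18.3 0.0
      vertex 24.7 18.3 0.0
      vertex 0.0 0.0 0.0
    endloop
  endfacet
  facet normal 0.0000 -1.0000 0.0000
    outer loop
      vertex 0.0 0.0 0.0
      vertex 24.7 0.0 0.0
      vertex 24.7 0.0 22.7
    endloop
  endfacet
  facet normal 0.0000 -1.0000 0.0000
    outer loop
      vertex 0.0 0.0 0.0
      vertex 24.7 0.0 22.7
      vertex 0.0 0.0 22.7
    endloop
  endfacet
  facet normal 0.0000 0.7785 0.6276
    outer loop
      vertex 0.0 0.0 22.7
      vertex 24.7 0.0 22.7
      vertex 24.7 18.3 0.0
    endloop
  endfacet
  facet normal 0.0000 0.7785 0.6276
    outer loop
      vertex 0.0 0.0 22.7
      vertex 24.7 18.3 0.0
      vertex 0.0 18.3 0.0
    endloop
  endfacet
  facet normal -1.0000 0.0000 0.0000
    outer loop
      vertex 0.0 0.0 22.7
      vertex 0.0 18.3 0.0
      vertex 0.0 0.0 0.0
    endloop
  endfacet
  facet normal 1.0000 0.0000 0.0000
    outer loop
      vertex 24.7 0.0 0.0
      vertex 24.7 18.3 0.0
      vertex 24.7 0.0 22.7
    endloop
  endfacet
endsolid part

The G0 Z moves step by Δz≈4.5 mm. The G1 loops shrink linearly with z, so the solid tapers from its base footprint up to z≈22.7. Closing with a flat bottom cap and the tapered top and triangulating gives 8 facets — a wedge (ramp): 24.7 × 18.3 mm base, rising to 22.7 mm along the y=0 edge and sloping linearly to z=0 at y=18.3.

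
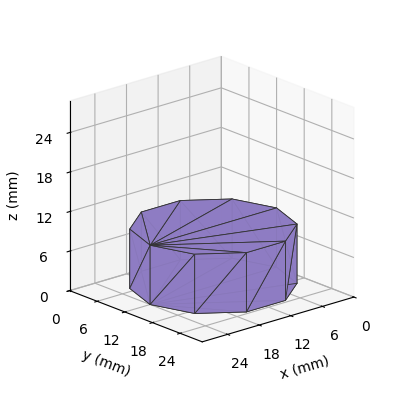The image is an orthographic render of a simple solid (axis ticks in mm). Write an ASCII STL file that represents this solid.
Reading the render: the shape is a regular 10-sided prism (a cylinder approximated with 10 flat sides), circumscribed radius ≈ 12 mm, height ≈ 9 mm (dimensions read to the nearest mm from the axis ticks). For the STL, each face is triangulated and given an outward normal.

solid part
  facet normal 0.0000 0.0000 -1.0000
    outer loop
      vertex 15.708 23.413 0.000
      vertex 21.708 19.053 0.000
      vertex 24.000 12.000 0.000
    endloop
  endfacet
  facet normal 0.0000 0.0000 -1.0000
    outer loop
      vertex 8.292 23.413 0.000
      vertex 15.708 23.413 0.000
      vertex 24.000 12.000 0.000
    endloop
  endfacet
  facet normal 0.0000 0.0000 -1.0000
    outer loop
      vertex 2.292 19.053 0.000
      vertex 8.292 23.413 0.000
      vertex 24.000 12.000 0.000
    endloop
  endfacet
  facet normal 0.0000 0.0000 -1.0000
    outer loop
      vertex 0.000 12.000 0.000
      vertex 2.292 19.053 0.000
      vertex 24.000 12.000 0.000
    endloop
  endfacet
  facet normal 0.0000 0.0000 -1.0000
    outer loop
      vertex 2.292 4.947 0.000
      vertex 0.000 12.000 0.000
      vertex 24.000 12.000 0.000
    endloop
  endfacet
  facet normal 0.0000 0.0000 -1.0000
    outer loop
      vertex 8.292 0.587 0.000
      vertex 2.292 4.947 0.000
      vertex 24.000 12.000 0.000
    endloop
  endfacet
  facet normal 0.0000 0.0000 -1.0000
    outer loop
      vertex 15.708 0.587 0.000
      vertex 8.292 0.587 0.000
      vertex 24.000 12.000 0.000
    endloop
  endfacet
  facet normal 0.0000 0.0000 -1.0000
    outer loop
      vertex 21.708 4.947 0.000
      vertex 15.708 0.587 0.000
      vertex 24.000 12.000 0.000
    endloop
  endfacet
  facet normal 0.0000 0.0000 1.0000
    outer loop
      vertex 24.000 12.000 9.000
      vertex 21.708 19.053 9.000
      vertex 15.708 23.413 9.000
    endloop
  endfacet
  facet normal 0.0000 0.0000 1.0000
    outer loop
      vertex 24.000 12.000 9.000
      vertex 15.708 23.413 9.000
      vertex 8.292 23.413 9.000
    endloop
  endfacet
  facet normal 0.0000 0.0000 1.0000
    outer loop
      vertex 24.000 12.000 9.000
      vertex 8.292 23.413 9.000
      vertex 2.292 19.053 9.000
    endloop
  endfacet
  facet normal 0.0000 0.0000 1.0000
    outer loop
      vertex 24.000 12.000 9.000
      vertex 2.292 19.053 9.000
      vertex 0.000 12.000 9.000
    endloop
  endfacet
  facet normal 0.0000 0.0000 1.0000
    outer loop
      vertex 24.000 12.000 9.000
      vertex 0.000 12.000 9.000
      vertex 2.292 4.947 9.000
    endloop
  endfacet
  facet normal 0.0000 0.0000 1.0000
    outer loop
      vertex 24.000 12.000 9.000
      vertex 2.292 4.947 9.000
      vertex 8.292 0.587 9.000
    endloop
  endfacet
  facet normal 0.0000 0.0000 1.0000
    outer loop
      vertex 24.000 12.000 9.000
      vertex 8.292 0.587 9.000
      vertex 15.708 0.587 9.000
    endloop
  endfacet
  facet normal 0.0000 0.0000 1.0000
    outer loop
      vertex 24.000 12.000 9.000
      vertex 15.708 0.587 9.000
      vertex 21.708 4.947 9.000
    endloop
  endfacet
  facet normal 0.9510 0.3091 0.0000
    outer loop
      vertex 24.000 12.000 0.000
      vertex 21.708 19.053 0.000
      vertex 21.708 19.053 9.000
    endloop
  endfacet
  facet normal 0.9510 0.3091 0.0000
    outer loop
      vertex 24.000 12.000 0.000
      vertex 21.708 19.053 9.000
      vertex 24.000 12.000 9.000
    endloop
  endfacet
  facet normal 0.5879 0.8090 0.0000
    outer loop
      vertex 21.708 19.053 0.000
      vertex 15.708 23.413 0.000
      vertex 15.708 23.413 9.000
    endloop
  endfacet
  facet normal 0.5879 0.8090 0.0000
    outer loop
      vertex 21.708 19.053 0.000
      vertex 15.708 23.413 9.000
      vertex 21.708 19.053 9.000
    endloop
  endfacet
  facet normal 0.0000 1.0000 0.0000
    outer loop
      vertex 15.708 23.413 0.000
      vertex 8.292 23.413 0.000
      vertex 8.292 23.413 9.000
    endloop
  endfacet
  facet normal 0.0000 1.0000 0.0000
    outer loop
      vertex 15.708 23.413 0.000
      vertex 8.292 23.413 9.000
      vertex 15.708 23.413 9.000
    endloop
  endfacet
  facet normal -0.5879 0.8090 0.0000
    outer loop
      vertex 8.292 23.413 0.000
      vertex 2.292 19.053 0.000
      vertex 2.292 19.053 9.000
    endloop
  endfacet
  facet normal -0.5879 0.8090 0.0000
    outer loop
      vertex 8.292 23.413 0.000
      vertex 2.292 19.053 9.000
      vertex 8.292 23.413 9.000
    endloop
  endfacet
  facet normal -0.9510 0.3091 0.0000
    outer loop
      vertex 2.292 19.053 0.000
      vertex 0.000 12.000 0.000
      vertex 0.000 12.000 9.000
    endloop
  endfacet
  facet normal -0.9510 0.3091 0.0000
    outer loop
      vertex 2.292 19.053 0.000
      vertex 0.000 12.000 9.000
      vertex 2.292 19.053 9.000
    endloop
  endfacet
  facet normal -0.9510 -0.3091 0.0000
    outer loop
      vertex 0.000 12.000 0.000
      vertex 2.292 4.947 0.000
      vertex 2.292 4.947 9.000
    endloop
  endfacet
  facet normal -0.9510 -0.3091 0.0000
    outer loop
      vertex 0.000 12.000 0.000
      vertex 2.292 4.947 9.000
      vertex 0.000 12.000 9.000
    endloop
  endfacet
  facet normal -0.5879 -0.8090 0.0000
    outer loop
      vertex 2.292 4.947 0.000
      vertex 8.292 0.587 0.000
      vertex 8.292 0.587 9.000
    endloop
  endfacet
  facet normal -0.5879 -0.8090 0.0000
    outer loop
      vertex 2.292 4.947 0.000
      vertex 8.292 0.587 9.000
      vertex 2.292 4.947 9.000
    endloop
  endfacet
  facet normal 0.0000 -1.0000 0.0000
    outer loop
      vertex 8.292 0.587 0.000
      vertex 15.708 0.587 0.000
      vertex 15.708 0.587 9.000
    endloop
  endfacet
  facet normal 0.0000 -1.0000 0.0000
    outer loop
      vertex 8.292 0.587 0.000
      vertex 15.708 0.587 9.000
      vertex 8.292 0.587 9.000
    endloop
  endfacet
  facet normal 0.5879 -0.8090 0.0000
    outer loop
      vertex 15.708 0.587 0.000
      vertex 21.708 4.947 0.000
      vertex 21.708 4.947 9.000
    endloop
  endfacet
  facet normal 0.5879 -0.8090 0.0000
    outer loop
      vertex 15.708 0.587 0.000
      vertex 21.708 4.947 9.000
      vertex 15.708 0.587 9.000
    endloop
  endfacet
  facet normal 0.9510 -0.3091 0.0000
    outer loop
      vertex 21.708 4.947 0.000
      vertex 24.000 12.000 0.000
      vertex 24.000 12.000 9.000
    endloop
  endfacet
  facet normal 0.9510 -0.3091 0.0000
    outer loop
      vertex 21.708 4.947 0.000
      vertex 24.000 12.000 9.000
      vertex 21.708 4.947 9.000
    endloop
  endfacet
endsolid part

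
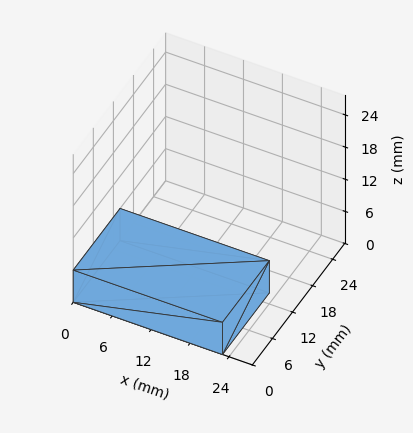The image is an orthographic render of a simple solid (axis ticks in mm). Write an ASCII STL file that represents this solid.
Reading the render: the shape is a rectangular box, roughly 23 × 14 mm footprint and 6 mm tall (dimensions read to the nearest mm from the axis ticks). For the STL, each face is triangulated and given an outward normal.

solid part
  facet normal 0.0000 0.0000 -1.0000
    outer loop
      vertex 23.00 14.00 0.00
      vertex 23.00 0.00 0.00
      vertex 0.00 0.00 0.00
    endloop
  endfacet
  facet normal 0.0000 0.0000 -1.0000
    outer loop
      vertex 0.00 14.00 0.00
      vertex 23.00 14.00 0.00
      vertex 0.00 0.00 0.00
    endloop
  endfacet
  facet normal 0.0000 0.0000 1.0000
    outer loop
      vertex 0.00 0.00 6.00
      vertex 23.00 0.00 6.00
      vertex 23.00 14.00 6.00
    endloop
  endfacet
  facet normal 0.0000 0.0000 1.0000
    outer loop
      vertex 0.00 0.00 6.00
      vertex 23.00 14.00 6.00
      vertex 0.00 14.00 6.00
    endloop
  endfacet
  facet normal 0.0000 -1.0000 0.0000
    outer loop
      vertex 0.00 0.00 0.00
      vertex 23.00 0.00 0.00
      vertex 23.00 0.00 6.00
    endloop
  endfacet
  facet normal 0.0000 -1.0000 0.0000
    outer loop
      vertex 0.00 0.00 0.00
      vertex 23.00 0.00 6.00
      vertex 0.00 0.00 6.00
    endloop
  endfacet
  facet normal 0.0000 1.0000 0.0000
    outer loop
      vertex 23.00 14.00 6.00
      vertex 23.00 14.00 0.00
      vertex 0.00 14.00 0.00
    endloop
  endfacet
  facet normal 0.0000 1.0000 0.0000
    outer loop
      vertex 0.00 14.00 6.00
      vertex 23.00 14.00 6.00
      vertex 0.00 14.00 0.00
    endloop
  endfacet
  facet normal -1.0000 0.0000 0.0000
    outer loop
      vertex 0.00 14.00 6.00
      vertex 0.00 14.00 0.00
      vertex 0.00 0.00 0.00
    endloop
  endfacet
  facet normal -1.0000 0.0000 0.0000
    outer loop
      vertex 0.00 0.00 6.00
      vertex 0.00 14.00 6.00
      vertex 0.00 0.00 0.00
    endloop
  endfacet
  facet normal 1.0000 0.0000 0.0000
    outer loop
      vertex 23.00 0.00 0.00
      vertex 23.00 14.00 0.00
      vertex 23.00 14.00 6.00
    endloop
  endfacet
  facet normal 1.0000 0.0000 0.0000
    outer loop
      vertex 23.00 0.00 0.00
      vertex 23.00 14.00 6.00
      vertex 23.00 0.00 6.00
    endloop
  endfacet
endsolid part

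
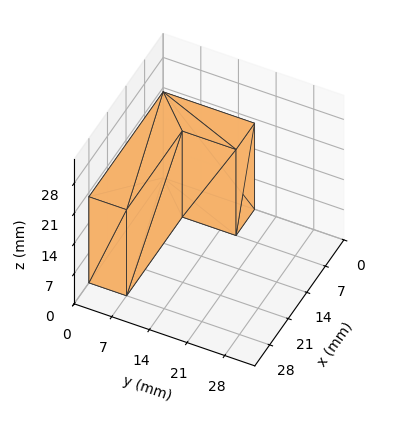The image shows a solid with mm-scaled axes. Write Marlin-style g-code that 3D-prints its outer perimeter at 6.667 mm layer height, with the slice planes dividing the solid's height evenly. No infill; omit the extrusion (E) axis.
Reading the render: the shape is an L-shaped prism: outer 28 × 17 mm, arm thicknesses ≈ 7 mm (horizontal) and 7 mm (vertical), extruded 20 mm in z (dimensions read to the nearest mm from the axis ticks). For the g-code, the solid's height is divided into equal slices at the stated Δz and each level perimeter traced with G1 moves after a G0 lift.

; perimeter-only toolpath
G21 ; units = mm
G90 ; absolute positioning
G28 ; home
; layer 1
G0 Z6.667
G0 X0.000 Y0.000
G1 X28.000 Y0.000
G1 X28.000 Y7.000
G1 X7.000 Y7.000
G1 X7.000 Y17.000
G1 X0.000 Y17.000
G1 X0.000 Y0.000
; layer 2
G0 Z13.333
G0 X0.000 Y0.000
G1 X28.000 Y0.000
G1 X28.000 Y7.000
G1 X7.000 Y7.000
G1 X7.000 Y17.000
G1 X0.000 Y17.000
G1 X0.000 Y0.000
; layer 3
G0 Z20.000
G0 X0.000 Y0.000
G1 X28.000 Y0.000
G1 X28.000 Y7.000
G1 X7.000 Y7.000
G1 X7.000 Y17.000
G1 X0.000 Y17.000
G1 X0.000 Y0.000
M2 ; end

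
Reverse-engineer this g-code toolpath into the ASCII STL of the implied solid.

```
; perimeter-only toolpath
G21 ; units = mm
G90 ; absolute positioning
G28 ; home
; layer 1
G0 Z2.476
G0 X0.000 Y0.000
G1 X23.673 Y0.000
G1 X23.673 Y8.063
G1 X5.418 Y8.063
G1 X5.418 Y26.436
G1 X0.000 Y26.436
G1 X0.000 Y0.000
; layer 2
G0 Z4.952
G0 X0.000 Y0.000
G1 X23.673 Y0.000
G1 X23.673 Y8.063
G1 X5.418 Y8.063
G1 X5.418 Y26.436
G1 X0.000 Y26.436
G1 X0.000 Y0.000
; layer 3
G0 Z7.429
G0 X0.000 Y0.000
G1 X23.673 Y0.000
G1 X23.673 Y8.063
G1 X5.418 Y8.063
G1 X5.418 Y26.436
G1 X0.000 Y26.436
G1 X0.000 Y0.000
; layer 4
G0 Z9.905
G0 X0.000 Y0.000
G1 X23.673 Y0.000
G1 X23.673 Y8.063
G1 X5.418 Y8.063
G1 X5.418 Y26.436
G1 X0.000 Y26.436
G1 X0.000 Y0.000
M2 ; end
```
solid part
  facet normal 0.0000 0.0000 -1.0000
    outer loop
      vertex 23.673 8.063 0.000
      vertex 23.673 0.000 0.000
      vertex 0.000 0.000 0.000
    endloop
  endfacet
  facet normal 0.0000 0.0000 -1.0000
    outer loop
      vertex 5.418 8.063 0.000
      vertex 23.673 8.063 0.000
      vertex 0.000 0.000 0.000
    endloop
  endfacet
  facet normal 0.0000 0.0000 -1.0000
    outer loop
      vertex 5.418 26.436 0.000
      vertex 5.418 8.063 0.000
      vertex 0.000 0.000 0.000
    endloop
  endfacet
  facet normal 0.0000 0.0000 -1.0000
    outer loop
      vertex 0.000 26.436 0.000
      vertex 5.418 26.436 0.000
      vertex 0.000 0.000 0.000
    endloop
  endfacet
  facet normal 0.0000 0.0000 1.0000
    outer loop
      vertex 0.000 0.000 9.905
      vertex 23.673 0.000 9.905
      vertex 23.673 8.063 9.905
    endloop
  endfacet
  facet normal 0.0000 0.0000 1.0000
    outer loop
      vertex 0.000 0.000 9.905
      vertex 23.673 8.063 9.905
      vertex 5.418 8.063 9.905
    endloop
  endfacet
  facet normal 0.0000 0.0000 1.0000
    outer loop
      vertex 0.000 0.000 9.905
      vertex 5.418 8.063 9.905
      vertex 5.418 26.436 9.905
    endloop
  endfacet
  facet normal 0.0000 0.0000 1.0000
    outer loop
      vertex 0.000 0.000 9.905
      vertex 5.418 26.436 9.905
      vertex 0.000 26.436 9.905
    endloop
  endfacet
  facet normal 0.0000 -1.0000 0.0000
    outer loop
      vertex 0.000 0.000 0.000
      vertex 23.673 0.000 0.000
      vertex 23.673 0.000 9.905
    endloop
  endfacet
  facet normal 0.0000 -1.0000 0.0000
    outer loop
      vertex 0.000 0.000 0.000
      vertex 23.673 0.000 9.905
      vertex 0.000 0.000 9.905
    endloop
  endfacet
  facet normal 1.0000 0.0000 0.0000
    outer loop
      vertex 23.673 0.000 0.000
      vertex 23.673 8.063 0.000
      vertex 23.673 8.063 9.905
    endloop
  endfacet
  facet normal 1.0000 0.0000 0.0000
    outer loop
      vertex 23.673 0.000 0.000
      vertex 23.673 8.063 9.905
      vertex 23.673 0.000 9.905
    endloop
  endfacet
  facet normal 0.0000 1.0000 0.0000
    outer loop
      vertex 23.673 8.063 0.000
      vertex 5.418 8.063 0.000
      vertex 5.418 8.063 9.905
    endloop
  endfacet
  facet normal 0.0000 1.0000 0.0000
    outer loop
      vertex 23.673 8.063 0.000
      vertex 5.418 8.063 9.905
      vertex 23.673 8.063 9.905
    endloop
  endfacet
  facet normal 1.0000 0.0000 0.0000
    outer loop
      vertex 5.418 8.063 0.000
      vertex 5.418 26.436 0.000
      vertex 5.418 26.436 9.905
    endloop
  endfacet
  facet normal 1.0000 0.0000 0.0000
    outer loop
      vertex 5.418 8.063 0.000
      vertex 5.418 26.436 9.905
      vertex 5.418 8.063 9.905
    endloop
  endfacet
  facet normal 0.0000 1.0000 0.0000
    outer loop
      vertex 5.418 26.436 0.000
      vertex 0.000 26.436 0.000
      vertex 0.000 26.436 9.905
    endloop
  endfacet
  facet normal 0.0000 1.0000 0.0000
    outer loop
      vertex 5.418 26.436 0.000
      vertex 0.000 26.436 9.905
      vertex 5.418 26.436 9.905
    endloop
  endfacet
  facet normal -1.0000 0.0000 0.0000
    outer loop
      vertex 0.000 26.436 0.000
      vertex 0.000 0.000 0.000
      vertex 0.000 0.000 9.905
    endloop
  endfacet
  facet normal -1.0000 0.0000 0.0000
    outer loop
      vertex 0.000 26.436 0.000
      vertex 0.000 0.000 9.905
      vertex 0.000 26.436 9.905
    endloop
  endfacet
endsolid part

The G0 Z moves step by Δz≈2.476 mm. Every layer's G1 loop is the same polygon, so the solid is a straight extrusion of it from z=0 to z≈9.9. Closing with flat bottom and top caps and triangulating gives 20 facets — an L-shaped prism: outer 23.7 × 26.4 mm, arm thicknesses ≈ 8.06 mm (horizontal) and 5.42 mm (vertical), extruded 9.9 mm in z.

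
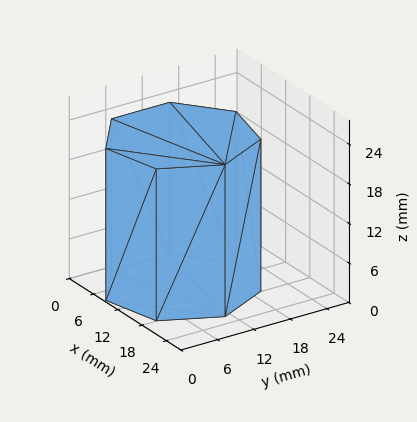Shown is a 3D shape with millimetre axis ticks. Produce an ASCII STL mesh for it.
Reading the render: the shape is a regular 7-sided prism (a cylinder approximated with 7 flat sides), circumscribed radius ≈ 11 mm, height ≈ 23 mm (dimensions read to the nearest mm from the axis ticks). For the STL, each face is triangulated and given an outward normal.

solid part
  facet normal 0.0000 0.0000 -1.0000
    outer loop
      vertex 8.6 21.7 0.0
      vertex 17.9 19.6 0.0
      vertex 22.0 11.0 0.0
    endloop
  endfacet
  facet normal 0.0000 0.0000 -1.0000
    outer loop
      vertex 1.1 15.8 0.0
      vertex 8.6 21.7 0.0
      vertex 22.0 11.0 0.0
    endloop
  endfacet
  facet normal 0.0000 0.0000 -1.0000
    outer loop
      vertex 1.1 6.2 0.0
      vertex 1.1 15.8 0.0
      vertex 22.0 11.0 0.0
    endloop
  endfacet
  facet normal 0.0000 0.0000 -1.0000
    outer loop
      vertex 8.6 0.3 0.0
      vertex 1.1 6.2 0.0
      vertex 22.0 11.0 0.0
    endloop
  endfacet
  facet normal 0.0000 0.0000 -1.0000
    outer loop
      vertex 17.9 2.4 0.0
      vertex 8.6 0.3 0.0
      vertex 22.0 11.0 0.0
    endloop
  endfacet
  facet normal 0.0000 0.0000 1.0000
    outer loop
      vertex 22.0 11.0 23.0
      vertex 17.9 19.6 23.0
      vertex 8.6 21.7 23.0
    endloop
  endfacet
  facet normal 0.0000 0.0000 1.0000
    outer loop
      vertex 22.0 11.0 23.0
      vertex 8.6 21.7 23.0
      vertex 1.1 15.8 23.0
    endloop
  endfacet
  facet normal 0.0000 0.0000 1.0000
    outer loop
      vertex 22.0 11.0 23.0
      vertex 1.1 15.8 23.0
      vertex 1.1 6.2 23.0
    endloop
  endfacet
  facet normal 0.0000 0.0000 1.0000
    outer loop
      vertex 22.0 11.0 23.0
      vertex 1.1 6.2 23.0
      vertex 8.6 0.3 23.0
    endloop
  endfacet
  facet normal 0.0000 0.0000 1.0000
    outer loop
      vertex 22.0 11.0 23.0
      vertex 8.6 0.3 23.0
      vertex 17.9 2.4 23.0
    endloop
  endfacet
  facet normal 0.9027 0.4303 0.0000
    outer loop
      vertex 22.0 11.0 0.0
      vertex 17.9 19.6 0.0
      vertex 17.9 19.6 23.0
    endloop
  endfacet
  facet normal 0.9027 0.4303 0.0000
    outer loop
      vertex 22.0 11.0 0.0
      vertex 17.9 19.6 23.0
      vertex 22.0 11.0 23.0
    endloop
  endfacet
  facet normal 0.2203 0.9754 0.0000
    outer loop
      vertex 17.9 19.6 0.0
      vertex 8.6 21.7 0.0
      vertex 8.6 21.7 23.0
    endloop
  endfacet
  facet normal 0.2203 0.9754 0.0000
    outer loop
      vertex 17.9 19.6 0.0
      vertex 8.6 21.7 23.0
      vertex 17.9 19.6 23.0
    endloop
  endfacet
  facet normal -0.6183 0.7860 0.0000
    outer loop
      vertex 8.6 21.7 0.0
      vertex 1.1 15.8 0.0
      vertex 1.1 15.8 23.0
    endloop
  endfacet
  facet normal -0.6183 0.7860 0.0000
    outer loop
      vertex 8.6 21.7 0.0
      vertex 1.1 15.8 23.0
      vertex 8.6 21.7 23.0
    endloop
  endfacet
  facet normal -1.0000 0.0000 0.0000
    outer loop
      vertex 1.1 15.8 0.0
      vertex 1.1 6.2 0.0
      vertex 1.1 6.2 23.0
    endloop
  endfacet
  facet normal -1.0000 0.0000 0.0000
    outer loop
      vertex 1.1 15.8 0.0
      vertex 1.1 6.2 23.0
      vertex 1.1 15.8 23.0
    endloop
  endfacet
  facet normal -0.6183 -0.7860 0.0000
    outer loop
      vertex 1.1 6.2 0.0
      vertex 8.6 0.3 0.0
      vertex 8.6 0.3 23.0
    endloop
  endfacet
  facet normal -0.6183 -0.7860 0.0000
    outer loop
      vertex 1.1 6.2 0.0
      vertex 8.6 0.3 23.0
      vertex 1.1 6.2 23.0
    endloop
  endfacet
  facet normal 0.2203 -0.9754 0.0000
    outer loop
      vertex 8.6 0.3 0.0
      vertex 17.9 2.4 0.0
      vertex 17.9 2.4 23.0
    endloop
  endfacet
  facet normal 0.2203 -0.9754 0.0000
    outer loop
      vertex 8.6 0.3 0.0
      vertex 17.9 2.4 23.0
      vertex 8.6 0.3 23.0
    endloop
  endfacet
  facet normal 0.9027 -0.4303 0.0000
    outer loop
      vertex 17.9 2.4 0.0
      vertex 22.0 11.0 0.0
      vertex 22.0 11.0 23.0
    endloop
  endfacet
  facet normal 0.9027 -0.4303 0.0000
    outer loop
      vertex 17.9 2.4 0.0
      vertex 22.0 11.0 23.0
      vertex 17.9 2.4 23.0
    endloop
  endfacet
endsolid part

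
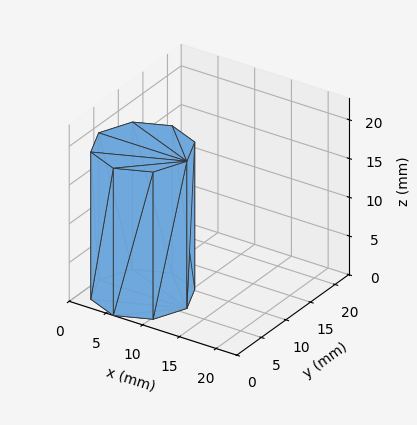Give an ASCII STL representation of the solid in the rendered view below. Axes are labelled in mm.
Reading the render: the shape is a regular 8-sided prism (a cylinder approximated with 8 flat sides), circumscribed radius ≈ 6 mm, height ≈ 19 mm (dimensions read to the nearest mm from the axis ticks). For the STL, each face is triangulated and given an outward normal.

solid part
  facet normal 0.0000 0.0000 -1.0000
    outer loop
      vertex 6.00 12.00 0.00
      vertex 10.24 10.24 0.00
      vertex 12.00 6.00 0.00
    endloop
  endfacet
  facet normal 0.0000 0.0000 -1.0000
    outer loop
      vertex 1.76 10.24 0.00
      vertex 6.00 12.00 0.00
      vertex 12.00 6.00 0.00
    endloop
  endfacet
  facet normal 0.0000 0.0000 -1.0000
    outer loop
      vertex 0.00 6.00 0.00
      vertex 1.76 10.24 0.00
      vertex 12.00 6.00 0.00
    endloop
  endfacet
  facet normal 0.0000 0.0000 -1.0000
    outer loop
      vertex 1.76 1.76 0.00
      vertex 0.00 6.00 0.00
      vertex 12.00 6.00 0.00
    endloop
  endfacet
  facet normal 0.0000 0.0000 -1.0000
    outer loop
      vertex 6.00 0.00 0.00
      vertex 1.76 1.76 0.00
      vertex 12.00 6.00 0.00
    endloop
  endfacet
  facet normal 0.0000 0.0000 -1.0000
    outer loop
      vertex 10.24 1.76 0.00
      vertex 6.00 0.00 0.00
      vertex 12.00 6.00 0.00
    endloop
  endfacet
  facet normal 0.0000 0.0000 1.0000
    outer loop
      vertex 12.00 6.00 19.00
      vertex 10.24 10.24 19.00
      vertex 6.00 12.00 19.00
    endloop
  endfacet
  facet normal 0.0000 0.0000 1.0000
    outer loop
      vertex 12.00 6.00 19.00
      vertex 6.00 12.00 19.00
      vertex 1.76 10.24 19.00
    endloop
  endfacet
  facet normal 0.0000 0.0000 1.0000
    outer loop
      vertex 12.00 6.00 19.00
      vertex 1.76 10.24 19.00
      vertex 0.00 6.00 19.00
    endloop
  endfacet
  facet normal 0.0000 0.0000 1.0000
    outer loop
      vertex 12.00 6.00 19.00
      vertex 0.00 6.00 19.00
      vertex 1.76 1.76 19.00
    endloop
  endfacet
  facet normal 0.0000 0.0000 1.0000
    outer loop
      vertex 12.00 6.00 19.00
      vertex 1.76 1.76 19.00
      vertex 6.00 0.00 19.00
    endloop
  endfacet
  facet normal 0.0000 0.0000 1.0000
    outer loop
      vertex 12.00 6.00 19.00
      vertex 6.00 0.00 19.00
      vertex 10.24 1.76 19.00
    endloop
  endfacet
  facet normal 0.9236 0.3834 0.0000
    outer loop
      vertex 12.00 6.00 0.00
      vertex 10.24 10.24 0.00
      vertex 10.24 10.24 19.00
    endloop
  endfacet
  facet normal 0.9236 0.3834 0.0000
    outer loop
      vertex 12.00 6.00 0.00
      vertex 10.24 10.24 19.00
      vertex 12.00 6.00 19.00
    endloop
  endfacet
  facet normal 0.3834 0.9236 0.0000
    outer loop
      vertex 10.24 10.24 0.00
      vertex 6.00 12.00 0.00
      vertex 6.00 12.00 19.00
    endloop
  endfacet
  facet normal 0.3834 0.9236 0.0000
    outer loop
      vertex 10.24 10.24 0.00
      vertex 6.00 12.00 19.00
      vertex 10.24 10.24 19.00
    endloop
  endfacet
  facet normal -0.3834 0.9236 0.0000
    outer loop
      vertex 6.00 12.00 0.00
      vertex 1.76 10.24 0.00
      vertex 1.76 10.24 19.00
    endloop
  endfacet
  facet normal -0.3834 0.9236 0.0000
    outer loop
      vertex 6.00 12.00 0.00
      vertex 1.76 10.24 19.00
      vertex 6.00 12.00 19.00
    endloop
  endfacet
  facet normal -0.9236 0.3834 0.0000
    outer loop
      vertex 1.76 10.24 0.00
      vertex 0.00 6.00 0.00
      vertex 0.00 6.00 19.00
    endloop
  endfacet
  facet normal -0.9236 0.3834 0.0000
    outer loop
      vertex 1.76 10.24 0.00
      vertex 0.00 6.00 19.00
      vertex 1.76 10.24 19.00
    endloop
  endfacet
  facet normal -0.9236 -0.3834 0.0000
    outer loop
      vertex 0.00 6.00 0.00
      vertex 1.76 1.76 0.00
      vertex 1.76 1.76 19.00
    endloop
  endfacet
  facet normal -0.9236 -0.3834 0.0000
    outer loop
      vertex 0.00 6.00 0.00
      vertex 1.76 1.76 19.00
      vertex 0.00 6.00 19.00
    endloop
  endfacet
  facet normal -0.3834 -0.9236 0.0000
    outer loop
      vertex 1.76 1.76 0.00
      vertex 6.00 0.00 0.00
      vertex 6.00 0.00 19.00
    endloop
  endfacet
  facet normal -0.3834 -0.9236 0.0000
    outer loop
      vertex 1.76 1.76 0.00
      vertex 6.00 0.00 19.00
      vertex 1.76 1.76 19.00
    endloop
  endfacet
  facet normal 0.3834 -0.9236 0.0000
    outer loop
      vertex 6.00 0.00 0.00
      vertex 10.24 1.76 0.00
      vertex 10.24 1.76 19.00
    endloop
  endfacet
  facet normal 0.3834 -0.9236 0.0000
    outer loop
      vertex 6.00 0.00 0.00
      vertex 10.24 1.76 19.00
      vertex 6.00 0.00 19.00
    endloop
  endfacet
  facet normal 0.9236 -0.3834 0.0000
    outer loop
      vertex 10.24 1.76 0.00
      vertex 12.00 6.00 0.00
      vertex 12.00 6.00 19.00
    endloop
  endfacet
  facet normal 0.9236 -0.3834 0.0000
    outer loop
      vertex 10.24 1.76 0.00
      vertex 12.00 6.00 19.00
      vertex 10.24 1.76 19.00
    endloop
  endfacet
endsolid part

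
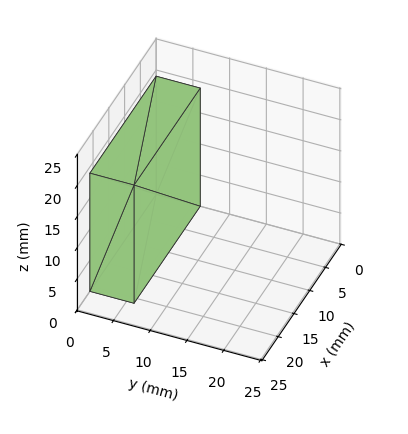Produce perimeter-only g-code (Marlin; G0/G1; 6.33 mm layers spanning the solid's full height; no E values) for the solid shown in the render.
Reading the render: the shape is a rectangular box, roughly 21 × 6 mm footprint and 19 mm tall (dimensions read to the nearest mm from the axis ticks). For the g-code, the solid's height is divided into equal slices at the stated Δz and each level perimeter traced with G1 moves after a G0 lift.

; perimeter-only toolpath
G21 ; units = mm
G90 ; absolute positioning
G28 ; home
; layer 1
G0 Z6.33
G0 X0.00 Y0.00
G1 X21.00 Y0.00
G1 X21.00 Y6.00
G1 X0.00 Y6.00
G1 X0.00 Y0.00
; layer 2
G0 Z12.67
G0 X0.00 Y0.00
G1 X21.00 Y0.00
G1 X21.00 Y6.00
G1 X0.00 Y6.00
G1 X0.00 Y0.00
; layer 3
G0 Z19.00
G0 X0.00 Y0.00
G1 X21.00 Y0.00
G1 X21.00 Y6.00
G1 X0.00 Y6.00
G1 X0.00 Y0.00
M2 ; end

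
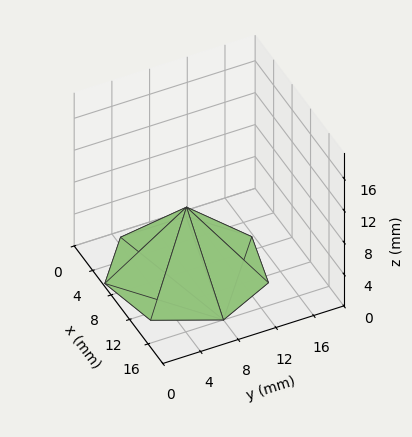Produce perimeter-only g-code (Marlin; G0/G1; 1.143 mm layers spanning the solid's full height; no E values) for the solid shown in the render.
Reading the render: the shape is a regular 7-sided pyramid, base circumscribed radius ≈ 8 mm, apex at z ≈ 8 mm (dimensions read to the nearest mm from the axis ticks). For the g-code, the solid's height is divided into equal slices at the stated Δz and each level perimeter traced with G1 moves after a G0 lift.

; perimeter-only toolpath
G21 ; units = mm
G90 ; absolute positioning
G28 ; home
; layer 1
G0 Z1.143
G0 X14.857 Y8.000
G1 X12.275 Y13.361
G1 X6.474 Y14.685
G1 X1.822 Y10.975
G1 X1.822 Y5.025
G1 X6.474 Y1.315
G1 X12.275 Y2.639
G1 X14.857 Y8.000
; layer 2
G0 Z2.286
G0 X13.714 Y8.000
G1 X11.563 Y12.468
G1 X6.729 Y13.571
G1 X2.851 Y10.479
G1 X2.851 Y5.521
G1 X6.729 Y2.429
G1 X11.563 Y3.532
G1 X13.714 Y8.000
; layer 3
G0 Z3.429
G0 X12.571 Y8.000
G1 X10.850 Y11.574
G1 X6.983 Y12.457
G1 X3.881 Y9.983
G1 X3.881 Y6.017
G1 X6.983 Y3.543
G1 X10.850 Y4.426
G1 X12.571 Y8.000
; layer 4
G0 Z4.571
G0 X11.429 Y8.000
G1 X10.138 Y10.681
G1 X7.237 Y11.342
G1 X4.911 Y9.488
G1 X4.911 Y6.512
G1 X7.237 Y4.658
G1 X10.138 Y5.319
G1 X11.429 Y8.000
; layer 5
G0 Z5.714
G0 X10.286 Y8.000
G1 X9.425 Y9.787
G1 X7.491 Y10.228
G1 X5.941 Y8.992
G1 X5.941 Y7.008
G1 X7.491 Y5.772
G1 X9.425 Y6.213
G1 X10.286 Y8.000
; layer 6
G0 Z6.857
G0 X9.143 Y8.000
G1 X8.713 Y8.894
G1 X7.746 Y9.114
G1 X6.970 Y8.496
G1 X6.970 Y7.504
G1 X7.746 Y6.886
G1 X8.713 Y7.106
G1 X9.143 Y8.000
M2 ; end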